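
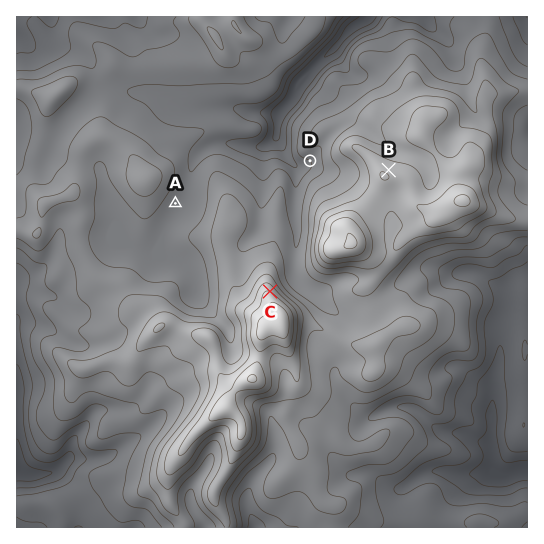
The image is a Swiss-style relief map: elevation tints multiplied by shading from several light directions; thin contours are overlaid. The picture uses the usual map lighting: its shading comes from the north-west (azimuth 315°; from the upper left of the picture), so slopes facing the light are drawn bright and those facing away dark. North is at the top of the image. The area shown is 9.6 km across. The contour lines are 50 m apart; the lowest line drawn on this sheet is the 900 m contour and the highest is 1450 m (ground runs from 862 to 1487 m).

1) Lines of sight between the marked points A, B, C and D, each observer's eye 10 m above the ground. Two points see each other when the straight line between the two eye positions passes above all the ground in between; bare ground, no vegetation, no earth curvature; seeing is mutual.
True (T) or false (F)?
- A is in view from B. F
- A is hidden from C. F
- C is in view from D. T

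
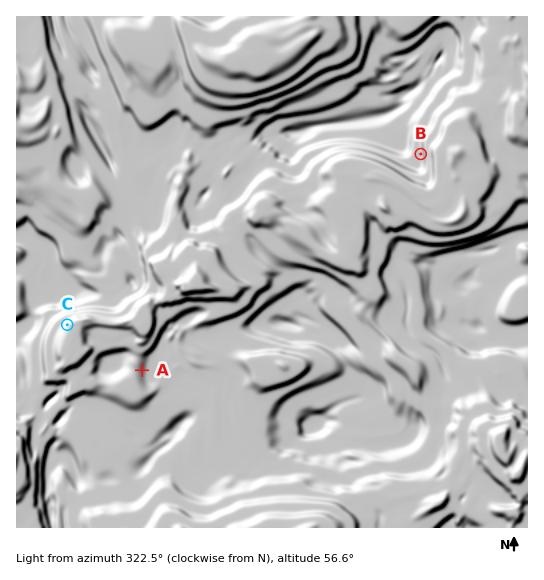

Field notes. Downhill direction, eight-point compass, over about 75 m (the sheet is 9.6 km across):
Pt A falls E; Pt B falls W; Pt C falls NW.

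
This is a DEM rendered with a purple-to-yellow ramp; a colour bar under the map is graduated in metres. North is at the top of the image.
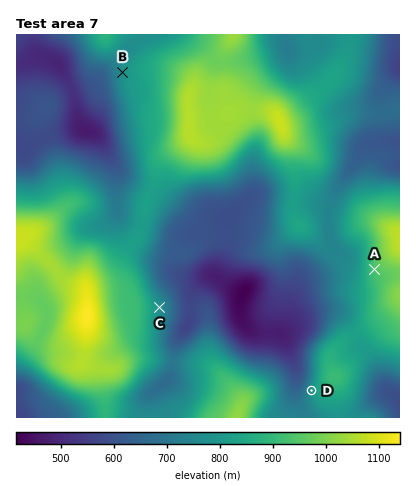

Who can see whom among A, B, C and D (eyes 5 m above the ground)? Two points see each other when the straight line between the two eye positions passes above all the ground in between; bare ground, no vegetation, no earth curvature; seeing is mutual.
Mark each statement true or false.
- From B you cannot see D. true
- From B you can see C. false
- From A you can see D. false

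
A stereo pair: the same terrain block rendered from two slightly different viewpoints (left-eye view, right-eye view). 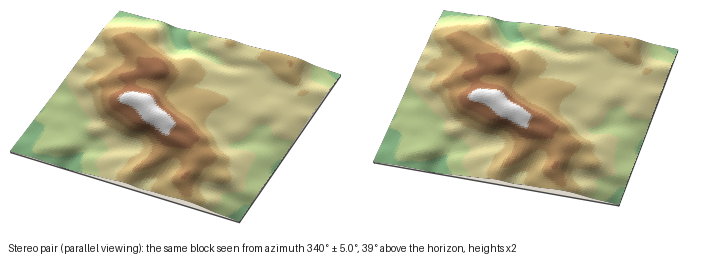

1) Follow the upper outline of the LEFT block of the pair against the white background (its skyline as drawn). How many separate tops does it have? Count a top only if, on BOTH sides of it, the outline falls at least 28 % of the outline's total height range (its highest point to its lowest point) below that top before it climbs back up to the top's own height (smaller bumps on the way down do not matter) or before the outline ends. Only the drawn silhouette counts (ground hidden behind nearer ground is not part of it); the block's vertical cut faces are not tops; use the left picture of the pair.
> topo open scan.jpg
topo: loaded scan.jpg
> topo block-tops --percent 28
1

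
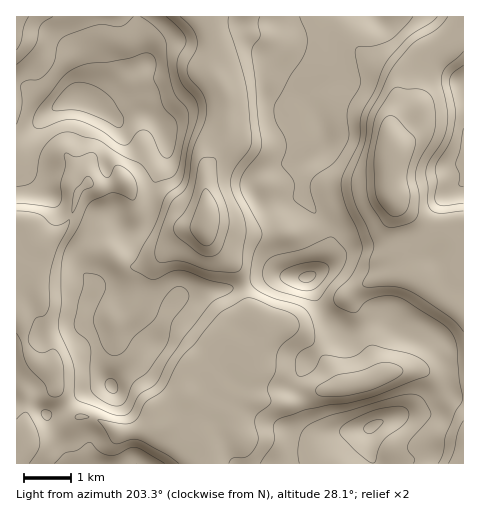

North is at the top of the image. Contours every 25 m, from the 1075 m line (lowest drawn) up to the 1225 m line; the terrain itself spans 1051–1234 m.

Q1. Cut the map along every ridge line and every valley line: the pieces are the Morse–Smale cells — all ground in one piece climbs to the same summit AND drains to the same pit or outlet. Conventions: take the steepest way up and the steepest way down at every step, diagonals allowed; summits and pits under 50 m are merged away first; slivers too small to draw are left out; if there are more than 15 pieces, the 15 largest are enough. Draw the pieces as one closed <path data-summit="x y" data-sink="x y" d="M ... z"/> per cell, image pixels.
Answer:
<path data-summit="73 97" data-sink="206 222" d="M209 16l-71 0 8 45-19 16-11 15-17 14-19-8-9 0-22 14-22 22-11 4 1 326 193-1-1-12-7-16-23-14-9 2 8-11 17-30 14-15 7-12 14-11 16 6 4-2 9-11 1-10-9-14-6-26-7-17-27-26-6-13 2-15-1-44 15-22 7-18 0-30-3-12-12-20 1-22z"/><path data-summit="308 277" data-sink="206 222" d="M333 16l-123 1 0 10 4 21-1 22 14 26 1 36-7 18-15 22 1 44-2 15 6 13 27 26 7 17 6 26 8 10 1 11-4 8-8 8-14-6-11 3-28 35-6 11 14-9 6 0 26 12 56 8 30-14 43-8 27-10 28-2 18 5 8 0-1-11-6-14-4-9-8-7-22-3-16-12-13 1-14 9-12 3-6 0-7-3-13-16-15-35 8-5 10-13 4-16-2-14-24-34-41 6-9-12 1-10 11-10 17-6 25-1 9-5 9-13-1-15-11-22-2-7 7-10 16-9 5-6 0-12-9-29z"/><path data-summit="308 277" data-sink="391 159" d="M461 16l-127 0-3 6 0 13 9 29 0 12-5 6-16 9-7 10 2 7 11 22 1 15-3 7-10 9-8 3-22 0-9 2-11 6-9 10 0 8 9 12 41-6 24 34 2 14-4 16-10 13-8 5 9 23 12 20 11 10 9 1 12-3 14-9 13-1 16 12 22 3 8 7 4 9 6 14 2 11 18-1 0-65-40-29-17-7-6-22 0-13-5-17-1-17-5-12 0-30 3-9 0-19 21-19 3-5 0-27 4-14 7-12 16-11z"/><path data-summit="372 426" data-sink="206 222" d="M419 370l-28 2-27 10-43 8-30 14-56-8-22-11-10-1-15 11-16 25 14 4 16 11 7 16 1 13 162 0-4-18 0-13 3-6 56-24 17-14 1-14-8 0z"/><path data-summit="73 97" data-sink="17 17" d="M137 16l-121 1 1 120 10-3 22-22 22-14 9 0 19 8 17-14 11-15 19-16z"/><path data-summit="463 141" data-sink="391 159" d="M463 16l-19 30-20 16-7 21 0 27-2 5-23 22 0 58 8 12 21 15 11 5 32-3z"/><path data-summit="372 426" data-sink="391 159" d="M463 374l-17 1-3 16-9 8-14 8-49 20-3 6 0 13 5 17 90 1z"/><path data-summit="73 97" data-sink="391 159" d="M395 200l1 21 5 17 0 13 6 22 17 7 39 29 1-84-36 1-28-19z"/><path data-summit="73 97" data-sink="391 159" d="M103 292l-8 2-4 5-6 15-1 11 10 15 7 28 10 18 12-14 18-12 14-16-15-7-22-32z"/>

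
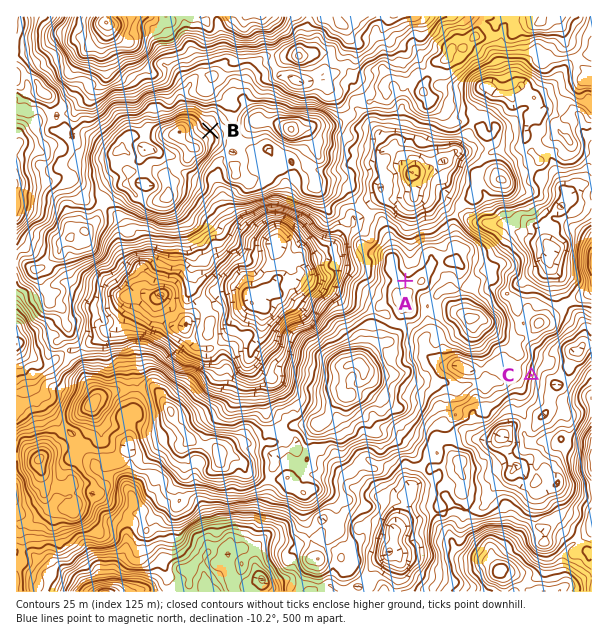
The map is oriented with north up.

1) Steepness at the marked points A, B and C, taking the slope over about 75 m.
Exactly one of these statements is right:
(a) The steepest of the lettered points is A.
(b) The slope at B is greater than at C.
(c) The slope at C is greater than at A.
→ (c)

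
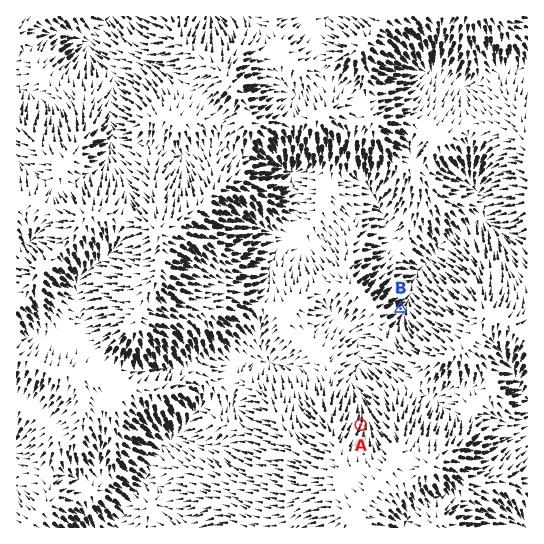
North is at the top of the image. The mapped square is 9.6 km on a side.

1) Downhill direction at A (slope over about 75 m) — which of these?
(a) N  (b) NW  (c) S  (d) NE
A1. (a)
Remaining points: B NE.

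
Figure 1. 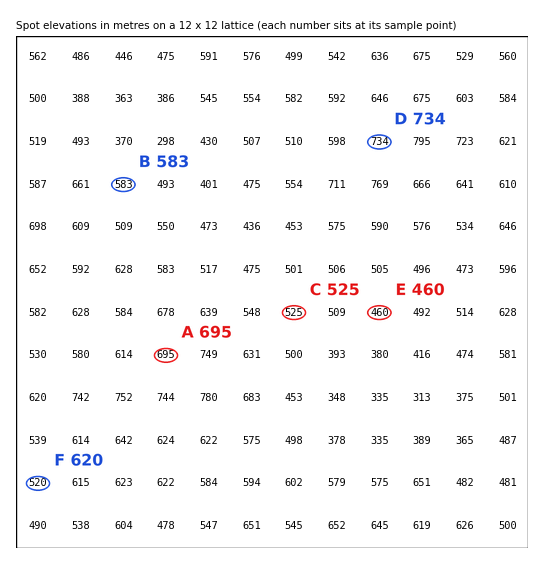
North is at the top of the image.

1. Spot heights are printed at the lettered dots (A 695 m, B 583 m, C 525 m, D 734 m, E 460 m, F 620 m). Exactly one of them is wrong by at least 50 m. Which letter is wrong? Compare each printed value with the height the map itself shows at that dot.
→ F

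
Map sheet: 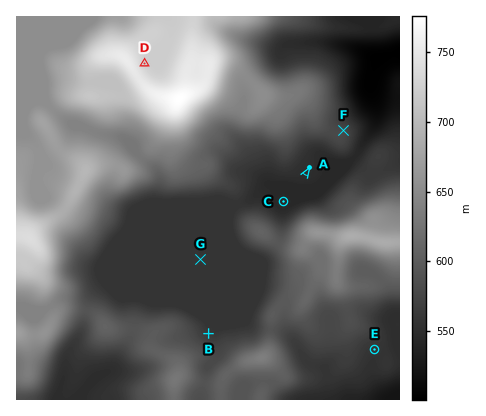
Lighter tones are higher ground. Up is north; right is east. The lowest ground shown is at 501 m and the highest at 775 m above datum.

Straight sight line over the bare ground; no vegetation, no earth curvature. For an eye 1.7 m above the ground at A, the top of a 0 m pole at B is hidden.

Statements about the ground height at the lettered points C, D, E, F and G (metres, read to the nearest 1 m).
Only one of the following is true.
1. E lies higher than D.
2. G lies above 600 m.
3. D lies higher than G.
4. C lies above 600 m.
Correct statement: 3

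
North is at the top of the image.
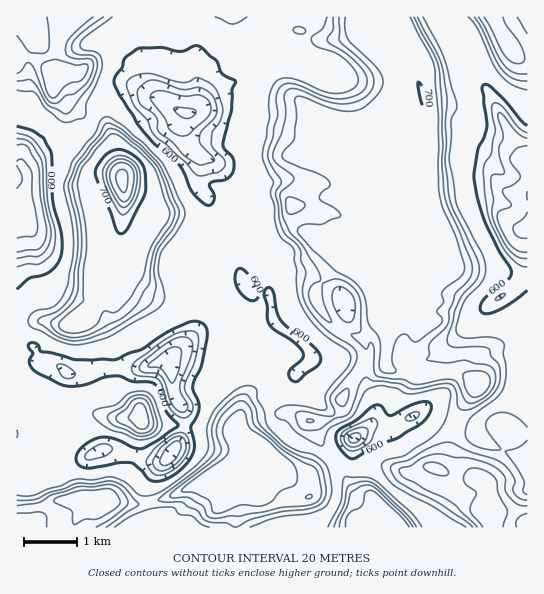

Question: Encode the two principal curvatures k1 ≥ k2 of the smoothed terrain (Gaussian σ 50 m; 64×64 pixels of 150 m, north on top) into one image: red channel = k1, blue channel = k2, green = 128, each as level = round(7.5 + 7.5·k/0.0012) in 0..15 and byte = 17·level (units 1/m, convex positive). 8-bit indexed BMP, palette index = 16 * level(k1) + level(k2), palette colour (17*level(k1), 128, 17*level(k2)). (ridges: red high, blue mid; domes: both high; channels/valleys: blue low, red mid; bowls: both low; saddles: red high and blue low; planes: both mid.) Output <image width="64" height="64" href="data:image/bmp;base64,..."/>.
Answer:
<image width="64" height="64" href="data:image/bmp;base64,Qk02FAAAAAAAADYEAAAoAAAAQAAAAEAAAAABAAgAAAAAAAAQAAATCwAAEwsAAAABAAAAAAAAAIAAABGAAAAigAAAM4AAAESAAABVgAAAZoAAAHeAAACIgAAAmYAAAKqAAAC7gAAAzIAAAN2AAADugAAA/4AAAACAEQARgBEAIoARADOAEQBEgBEAVYARAGaAEQB3gBEAiIARAJmAEQCqgBEAu4ARAMyAEQDdgBEA7oARAP+AEQAAgCIAEYAiACKAIgAzgCIARIAiAFWAIgBmgCIAd4AiAIiAIgCZgCIAqoAiALuAIgDMgCIA3YAiAO6AIgD/gCIAAIAzABGAMwAigDMAM4AzAESAMwBVgDMAZoAzAHeAMwCIgDMAmYAzAKqAMwC7gDMAzIAzAN2AMwDugDMA/4AzAACARAARgEQAIoBEADOARABEgEQAVYBEAGaARAB3gEQAiIBEAJmARACqgEQAu4BEAMyARADdgEQA7oBEAP+ARAAAgFUAEYBVACKAVQAzgFUARIBVAFWAVQBmgFUAd4BVAIiAVQCZgFUAqoBVALuAVQDMgFUA3YBVAO6AVQD/gFUAAIBmABGAZgAigGYAM4BmAESAZgBVgGYAZoBmAHeAZgCIgGYAmYBmAKqAZgC7gGYAzIBmAN2AZgDugGYA/4BmAACAdwARgHcAIoB3ADOAdwBEgHcAVYB3AGaAdwB3gHcAiIB3AJmAdwCqgHcAu4B3AMyAdwDdgHcA7oB3AP+AdwAAgIgAEYCIACKAiAAzgIgARICIAFWAiABmgIgAd4CIAIiAiACZgIgAqoCIALuAiADMgIgA3YCIAO6AiAD/gIgAAICZABGAmQAigJkAM4CZAESAmQBVgJkAZoCZAHeAmQCIgJkAmYCZAKqAmQC7gJkAzICZAN2AmQDugJkA/4CZAACAqgARgKoAIoCqADOAqgBEgKoAVYCqAGaAqgB3gKoAiICqAJmAqgCqgKoAu4CqAMyAqgDdgKoA7oCqAP+AqgAAgLsAEYC7ACKAuwAzgLsARIC7AFWAuwBmgLsAd4C7AIiAuwCZgLsAqoC7ALuAuwDMgLsA3YC7AO6AuwD/gLsAAIDMABGAzAAigMwAM4DMAESAzABVgMwAZoDMAHeAzACIgMwAmYDMAKqAzAC7gMwAzIDMAN2AzADugMwA/4DMAACA3QARgN0AIoDdADOA3QBEgN0AVYDdAGaA3QB3gN0AiIDdAJmA3QCqgN0Au4DdAMyA3QDdgN0A7oDdAP+A3QAAgO4AEYDuACKA7gAzgO4ARIDuAFWA7gBmgO4Ad4DuAIiA7gCZgO4AqoDuALuA7gDMgO4A3YDuAO6A7gD/gO4AAID/ABGA/wAigP8AM4D/AESA/wBVgP8AZoD/AHeA/wCIgP8AmYD/AKqA/wC7gP8AzID/AN2A/wDugP8A/4D/AIaGdoaYmJenlra3l4NxdHZ3d4eXdmWDo5SDhMiWdINyc3SEhIV2c5PI2KiHd3eHuPm1gIR3doRxcsbnuKd2ZXaFhWSEhYWGlpeYyMiodHNzc3R1hqZ1dMf6yJSWppaVhHJxcYCBgnKApfmol4eHyPjXkIKGdXKDpdfouJiomIWG9/j215aFhpeYmJi42cfV1raEcmGEloWUyerIlpfH2OjXxse3pqOgkHD2ppaXyPfGgICEc3KFx9a3upiYmKjF5qSUtPb4+PjYuLioqcrp5dT29vb3k3OHpqWouKeXl5iot8fX9/r8xYBg1reHyPjFcHCBgoS2x7eGhZeYmKenlZRhYWCAtMXm+fn3+PrquIRTY3PD9/j3t7iWhoeXmJiHh4Z1dZWo6siRgOfI2frWgIBxlbfYx5eHdnWElaa2dGJhdXZ1gpBggLWlc6XYx6OCdZalk4HF+Pi4mIeHh4eHiJiomKeWhtengZDltujmkICUqMe3l4aGhpaYqKi4qJanlYV2h6iHdYKRgmJxoZCChqjFssS1goP3+MiYh4eHiIiIiJiYlpfZloKUtYKQkICUudq3loaXt7alqLm5uam4l4SGh5eXdneHpaWnl5eWl5i3pWFQhMaTcbb316eHh4iIiIioqLbI26SDloZ1hYWl1vn51dfp2ciWlai4qJiYl4SEd4eHh3eHl6VhY3WGl5aWtKJhUFBz5oNxlMXGl4eHiIi46OfWp6SRdaemtqeXpbWlhZW4yaiXhpa3qJiXlZSEdoeHh4d3h5e2c2Fyc4OElLXGlWBwULTGY3OCpKaHiIi499aDcICQlKfm0uP3uJeFdGN0hpenl5enlnVzgoOEhoeHh4eIh3eHp8eWY2JzhZOhs8WDUCCS1mR0lranh5jI+MZgcHCDlre240Awk8Wml4d2hISGlpeXhXR0dIWGh4eHh4eHh4eHh4eXt7aWhWOi1sW116Nw0reClrq5mKfX+LWAcIKDlaWlpMAgIGCltoaGh4d1dYWWppV1dYaGl5eXl4eHh3eHmIeHh4WUpbWV1/3+9sP29OWXkqa6uajGxJNwcHSUyLm3pnSzpYGQkbaolqW2t4eHl5aWdnWGl6m4p5eHh4eHmJiHh4aVtub4+eja+rai1uTDtoSUubnJ2JVicpaGpen7+ff11rjGtIGEtqRxUYSnh4empoV0lae5qZeGh4eHmIeHh4eWt8fVxubX6vmDpaVQYMWWkae4yeq5kpSnx+bnt4WAsPfbpaaDhai3lWJglIeGtsW0gYCElYWFhoiHh4d3d3eHh4aFc1J02v7qk7ZhUFHEpoOCl8nppoN1hpaVg4JxcLb62YaEppWXl6enhZOGdZbG5saAgIR2h4eHd3eHh4eHh4eHd3Z0kdTn47SmcJC315eGgoK21rRkdnaGhXV2daLZ++iXdHV2dXSUk4OCc1Nkpdj62aKRhYeIh4eHiKe3t7enl4eHh5SSkqTZppCzy7mIh3aDk6XHpYZ3h4eHh4eDlMf3toODYXFihce2hHJQUabZyvrYooN2h4eHl6inhWSEhpeYiIintcbZ67SAlLnImId3d4WFhYaHh4d2hpiHhYKG9/eT1LWmtsXp+fj35dPUyKnK6qWCdneHh5aFhXNig4SEhYaWpZKAYcOiYHOXx6eHd3eHh4eHh4eHdnWHl4d1cpb3pLP6+ffWtqi4x9fm17e5udmmg4aHh4aFdHNyhZeGhYWGlqWkgFCAc2SEdbe3h4d3h4eHh4d3h4eHhXaXh3RixcaB2diFhYR0dYZ2doaVhJW2toN2h4eHlpaWp6eYl5iXh4iXtseVgXN0hXOnx4eHh4iIh4eHh4eImIZll4dlQ5TGgcfnc5W4hoWXp6eXqJeFlZV0dneHdnWXloSBkYKDhYaHh6fI6JZycXNShceYiIeIiIeHiIeIiIeEh4aDc3Slx3K293R0t6aEhYV1hpiouLiohoaHh4Z2dICRpbaUgoKDhIaHiMj3t3NiYpO2p4iHh4eHh4iHh4aFh4aDhKfH16dipteFZKe3hXODlIV2h5eXp5WGh4aUhIO1+vr56cimloNydHaHp+fnpZSDlaeHh4eHd4eXh4WFh4aChcj357ajlraopoWXqLenpZJjZHSFhYWGh4eWtej29vrZuLjZx7anhXJzhYeXt8e2laaXh4eHh4eHh3SGmIaChNj31oOSprmoiJeXl5i42dulcXaHh4eHd3eHhqXHx7W26MioqJalycimhISEhoeXp6eXh4eHh4eHl4aFmIeDg7j4x3RhdKe4mIeIiIeHhpfYpnKFhpanp4eHh4aGlXRTZKbXl6amlriYp7enloWGh4eHh4eHh4eHh5iGhoiGgaf414ZjYmSnx4eHiIiIl4aWtqZzc5aDhKe3l4eHh4Z2ZGNkxbV1l4aouIeXmKeWhoeHh5iZh4eXp5WXhoaHhJPZ+Kd1Y2NUtseIh4eIh5eYmKnIlWKFlXBghaenl4iHd3Z0ZIXnp4eHh7iodoamlYWHd4eHl4eHp3VzpnWHh4Ol2dimdFJTdda3h4eIh4eHl5aFlbZ1g5ancnCEl4eYmIeHdWOF17iHh4eXt5e3toOFd4eHh4eHl5ZihqeGh4eDlre3tZRidcbXl4eHh4d3h5inl5eoqJaTp7iVg4WGmJiXl4WClti4h4eIh5i414NydoeHh4eHh5eFhKeYh4d3hIaVlaW0pdfXl4eHh4iHh4eIiJeoqamopIWYqaaVpqiWlpeWgaboqIeHiIeHuOdicneHh3d3h4iHhpaXiId3dnSFloaGl8i4mIiIh4eHh4eHh4iImKmpqJWEl7i2taeplaaWlnKE57eHh4iIh6f3c3F3d3d3h4eHh4eHh4iHh4aDp6eGl6eYiIiIiIeHh4d3d4eHiJi4qJeUhcfXpKV1lnSEpaZ0c9e3h4eHh4eX94RgdYd3d4eHh4eHh4eIh4d1U3O1t6eXiIiIh4d3d4eIh4eHh4i4t5eGhJf3pWNkdIRTY6W3hHPXx4eHh4eHl+fGcnGGd4eHiIeHh4eHh4eFglKV17inl4eIh4eHd3eIiIeHh4iIyLeGdIXY12JiZIZ2ZGKVx4Rz18eHh4eHh4e3+KaCgoaHh4iHh4eHh4eGgqTH+Niol4eHh4eHh4eHiIeHh4eImNiohXOX+JVwdHaHd3RhlddzdNfHh4eWpoaHh9fYpoGFh4eIiIeHh4iHhYK358iomJaXh4eHiIiHh4iIh4eIiLjYl4KF1+dxcnZ3h3dzgcfHcnXnt4d2lcWEdoeY2cmjk4aHh4d3d4eHd4SS58SThHV2h4aFl4iHh4eHh4eHh5jYx4OCl/eUYGSFhod3cYL4p3GG56eHdKP1knR3mMnaxJOGh4eHh4eHd3dzgfnZloVldXR1lpeHh4eHh3Z2dpe315ZxdafXgnKGp5aGdoCU+JWBt9iXhoG0+LSAhqfnp5KEl4aGh4eIh4d3cmH42rimloeHl5iIh3eHh4eHh4eXx8Zzc4e3t5S1x6iWd4aApviEg8jIh3OA2PvZkIS313VyhoZ0hZeIiIeHhpLV+qiGhpeop5iIh3d3h4iHh4eImNemc3SHt5eGhXWFdnaFgKbok7XZyIeAk/n56ZGD19iCc5eElaioh4eHh4aDpMalloeGhoWGh4eHh4eHh4eHh5fXlnOEh7eXdXOEhXWVhXCm55Oj6diGkMj62PmSg/i2gIaXpMbJt6aXh4d2Y3KilIWWdHSGl4eIh4eHh4eHh4en55eDdJenl3KFqLimhXRgpueFcLf5lrHp/Ov8sbX5koGot4R1hnWlp4d3hISnlYWFhYanp5eIiIiIh4d3d3eHqPiWgoWXp4WEt8iolnVzYqXnh4Gz6ceSxOz96LL4x5Cm2LaThXRihKeHhoOVuKioqKinl4eIiIiHh4d2hnZ2h6f3hHF2mLeFlraGdHRkc4Wl1oeEgITnpqHCwqLXxoCUx5VhUHCBhLanh4aSt8vKuKiYiIiIiIiHh4eHh4iIh4en95RwdoinhreFdIVlU0KW17eHdnOAt/imk8T3x4CEqJaCkpOWt8m4l4eGg5a5qJeYh4eIh4eHd4eIiIiIiIeHqPimgHaHl5endIaVhXSD1seIh4eGgXG2+er4lICUpoeElKW2qJeYqIiHh3R0pqeWhoaHh4eHh4eHiIiIiIeHiKj4loF1h5eol5aUk6TI1teGd4aGhnRgcvj6pHCEpmNjdXaFpri4l6eHd3d0hZeXp5eHh4eIiIeHiIiIiIeHh4eo94WChXeIuKilgJG4yKeYhnWUlYaGgrL2opCFl6aWlYZ2dISGp6a3mId3dYSYl5eYiIiIiIeHh4iIiIeHd3eHp/eEcnaHiLi4gIC42YiIh4Rzp7iVp5STs4KGuKeoqJV1dXVzY3SVx5eHh3Z1dZaXl5iYqKe3p6eXl4iHiIeHh6f4lHKGhofIlWCE6KiHd3SgxMS4loV1hYWGt7Z1hZRzdHV1ZVRUlbanh4eFhYeHl6i4yNfHtrampqeYh4eHh4e42JSUloaHx4Fwx8eHhnVgs/q1haZ0dHaHl7eWVHSDc3SEhWVUZLe3l3d3hYSYmLnp+NemhYWGlqa3p5eHh3eXuMiFlYWGl6aRtceHhoZ1cNj7t3W3lYOEh6enhHRldYSFl5d1dZW2p4iHh4aEp8n56adzYWFiY2R0laaXh4d3qLjHhoR0h5eFlZeGhIWWhZHn2MeWuMmkgYaWhHSGdWN0lri5pZWmppaHh4iHhKXHx5SBcXR1dWVkZISllpeHh6e3x4VydYeHhYaFk5WWp4KT6Keot7jqqIGFloaFhYSl2OjIuKWnp5iIh4eHh4aUk4KChIZ3d3d1ZGSFpqeHh5eXt9iEgnaHh4aEgqaoqKiStNmoqMjG+uqihJeXtsfH59inl4aGl4eIiIiHd4eHhoaGhoeHd3d2c3OFprenh4eYh8jpkoN3h4eFgZXJubmXpMWnp7a1ten6w4SHd4aXl5Z1dJV1doeHh4iId4eHh4eHd4eHhnZ0cnOGp8enh4eHh5f4yICFd4eHg4G42bmpl5WGZKXVkWBwsbKFh5eHdoV1doeYh3WHiIeHiIeHd4eHh3eGhoWEc3SXt8e4iIiHh4fI+JOBhneIhnCU6Mi4mId2dmSX9qRhUXJ1d4eHh5eYl5eXmJiWl4iHh4eHd3d3h4eGh5e2xtfHuMiniIiIiIiX97aAhIeHiIRwt+i4qIeFd3aFh9fWhWNzdXeHh4eHh4iIh4iHh4eHh4aGh4eHh4eHmJiWlaa2tbm4h4eIiIiI1+dxgoaHiIdwgvfYuJiGh3d2hnen2NendXNzdneHh4eHiIeHh4d3doWVlIV2h3eHl6iol4VkdIbYmIeHiIeHqPelcIWHh4d0cLb3x5d2hYiHhoaHl6i3x6eGgnJ1d4d3h4eHd4eGhHN1l7eEdIV2h4aGhoZ2hKWYyJh3d4eHiNj4gYJ2d4eFcHL317Z2doY="/>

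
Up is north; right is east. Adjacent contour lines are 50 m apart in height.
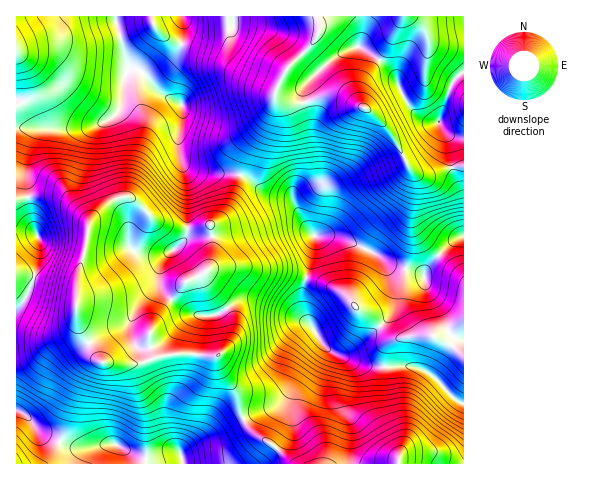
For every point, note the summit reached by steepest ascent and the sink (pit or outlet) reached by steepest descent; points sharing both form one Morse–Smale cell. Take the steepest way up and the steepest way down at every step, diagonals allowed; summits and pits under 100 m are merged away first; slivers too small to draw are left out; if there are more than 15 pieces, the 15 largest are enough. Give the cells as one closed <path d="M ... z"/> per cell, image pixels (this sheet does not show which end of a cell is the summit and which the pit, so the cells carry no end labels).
<path d="M402 16l-174 0-1 8 4 19 7 9 14 8 32 13-8 16-7 28-20 30-9 27 10 5 15 13 26 6 14 27 9 10 16 0 14 4 32 15 16 12 26 6 6 3 6-11 23-23 11-5 0-70-19 3-14 6-15-1-8-8-19-35-18-19-9-6 0-23 24-33z"/><path d="M241 175l-11 33-8 10-15 8-27 2-18-4-9-5-23-22-10 0-10 5-19 18-14 60 0 39 8 18 16 24 38 3 18-7 23-4 30 4 8-1 15-19 1-15-8-16-14-15-8-13 0-5 7-5 34-1 18 3 15 0 28 8 8-26 1-16-10-11-13-25-7-4-20-4-15-13z"/><path d="M21 274l-5 0 0 136 11 6 13 16 35 16 41-4 23 13 20 2 17-5 4 1 16-12 22-9 26-15-7-26-14-21-6-16-7 1-30-4-23 4-18 7-36-2-9-8-15-28-2-7-1-29z"/><path d="M133 68l-6 3-3 6-3 31-12 12-24 8-69 1 1 70 17-3 28 1 20 16 7 11 16-19 15-8 10 0 6 3 21 21 23 7 27-2 17-10 9-16 7-25-31-1-16-4-8-4-4-7-3-11 5-42-23-13-20-22z"/><path d="M227 16l-111 0-1 2 13 51 12 2 20 22 23 13 0 13-5 19 1 17 4 9 10 6 16 4 30 1 10-28 20-30 7-28 8-16-32-13-14-8-8-12z"/><path d="M330 235l-15 1-1 16-8 26 26 9 12 7 13 15 18 10 15 17 9 3-8 3-5 6-1 19 26-1 12 4 8 4 23 25 9 4 1-166-3-1-8 5-23 23-6 11-6-3-26-6-16-12-19-9z"/><path d="M463 16l-60 0-17 34-24 33 0 23 9 6 14 13 13 19 12 25 9 6 12 0 14-6 19-4z"/><path d="M321 342l-2 5-22 28-11 23-9 8-26 9-7 5 12 15 16 9 22 20 104 0 3-20-14-37-2-39-30-6-23-10z"/><path d="M115 16l-99 1 1 111 68 0 24-8 11-10 8-47z"/><path d="M245 267l-34 1-7 5 2 10 20 23 8 16-1 15-5 9-10 10 0 6 19 31 6 25 37-15 8-8 16-31 16-20-2-8-10-15-5-12-1-15 3-16-27-8-15 0z"/><path d="M411 366l-26 2 2 39 14 37-2 19 64 1 1-60-10-5-23-25z"/><path d="M59 196l-25 0-18 4 0 73 51 13 7 2 2 3 2-18 9-34 1-17-19-20z"/><path d="M308 278l-3 1-2 8 0 22 5 12 14 22 10 9 23 10 29 5 3-21 12-7-9-3-15-17-18-10-13-15z"/><path d="M18 410l-2 1 1 53 113-1 0-4-4-8-10-7-25 4-16 0-8-3-27-13-12-15z"/><path d="M243 420l-58 30-4 4 2 9 111 0-22-19-16-9z"/>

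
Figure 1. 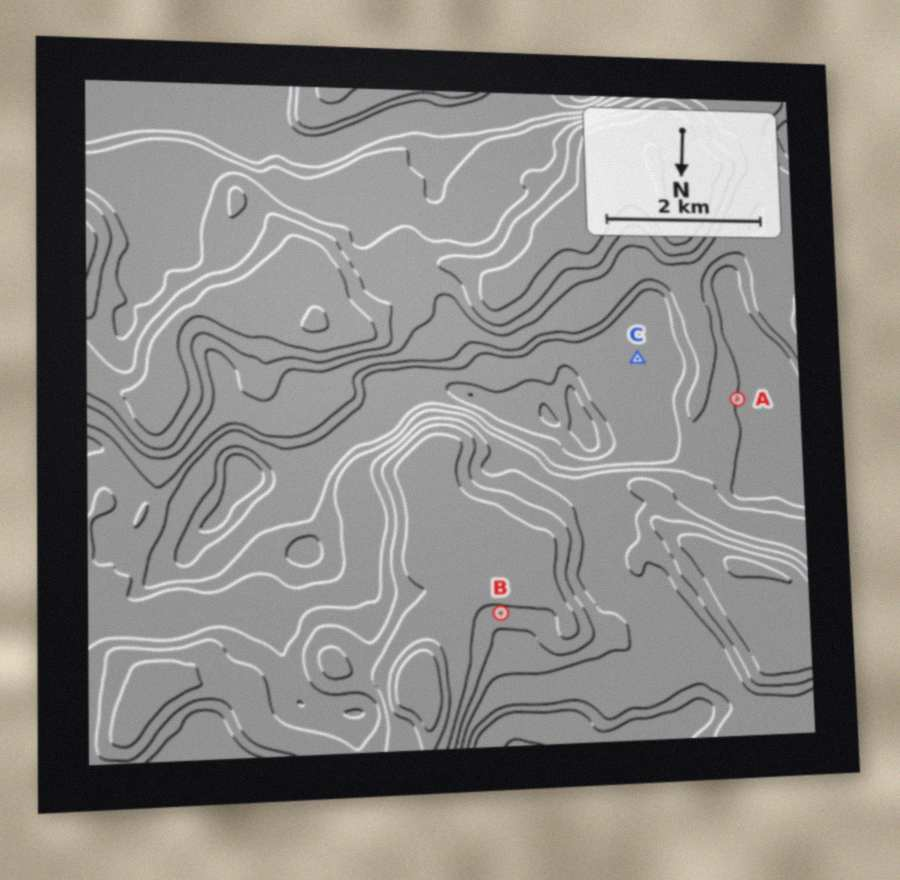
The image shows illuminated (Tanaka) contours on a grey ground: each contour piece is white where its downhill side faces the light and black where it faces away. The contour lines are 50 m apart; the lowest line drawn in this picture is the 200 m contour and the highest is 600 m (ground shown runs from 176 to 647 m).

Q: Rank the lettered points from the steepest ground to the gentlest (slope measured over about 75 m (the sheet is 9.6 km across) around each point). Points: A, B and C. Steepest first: B A C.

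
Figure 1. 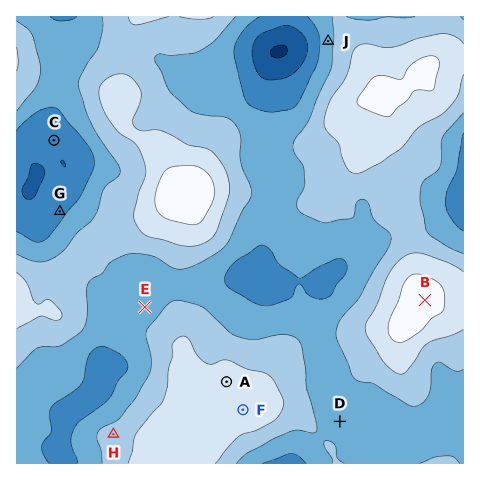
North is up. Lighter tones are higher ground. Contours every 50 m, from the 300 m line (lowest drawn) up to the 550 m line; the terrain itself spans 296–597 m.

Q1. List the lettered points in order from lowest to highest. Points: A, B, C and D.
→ C D A B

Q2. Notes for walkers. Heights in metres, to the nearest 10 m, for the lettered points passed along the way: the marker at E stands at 420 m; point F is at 530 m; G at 390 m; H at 470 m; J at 430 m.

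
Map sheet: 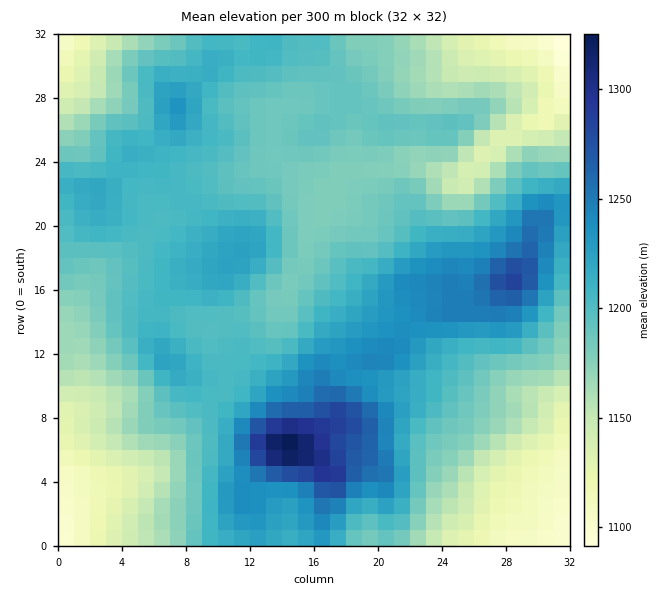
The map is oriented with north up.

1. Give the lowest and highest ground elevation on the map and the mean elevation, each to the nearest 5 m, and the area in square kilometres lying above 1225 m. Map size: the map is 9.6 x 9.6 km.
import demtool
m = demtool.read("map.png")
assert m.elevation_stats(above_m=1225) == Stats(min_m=1090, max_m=1330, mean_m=1195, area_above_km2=16.9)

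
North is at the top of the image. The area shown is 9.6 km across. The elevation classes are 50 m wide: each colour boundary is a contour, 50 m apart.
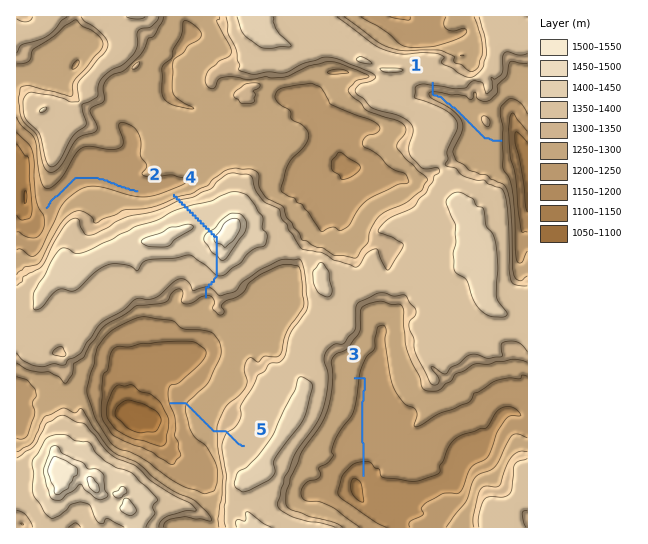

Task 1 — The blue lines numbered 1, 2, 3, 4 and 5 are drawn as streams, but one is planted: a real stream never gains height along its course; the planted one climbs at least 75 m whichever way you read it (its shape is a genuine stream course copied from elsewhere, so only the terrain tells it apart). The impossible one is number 4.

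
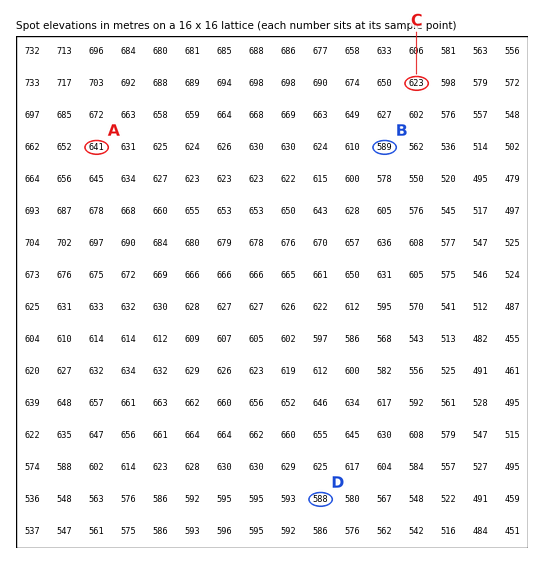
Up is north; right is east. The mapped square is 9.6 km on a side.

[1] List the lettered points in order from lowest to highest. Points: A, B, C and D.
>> D B C A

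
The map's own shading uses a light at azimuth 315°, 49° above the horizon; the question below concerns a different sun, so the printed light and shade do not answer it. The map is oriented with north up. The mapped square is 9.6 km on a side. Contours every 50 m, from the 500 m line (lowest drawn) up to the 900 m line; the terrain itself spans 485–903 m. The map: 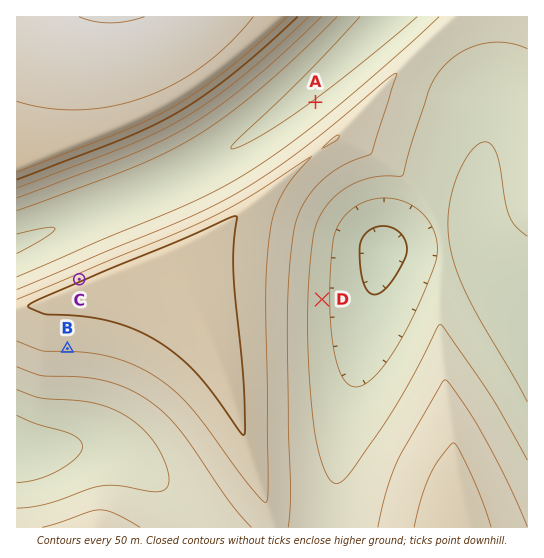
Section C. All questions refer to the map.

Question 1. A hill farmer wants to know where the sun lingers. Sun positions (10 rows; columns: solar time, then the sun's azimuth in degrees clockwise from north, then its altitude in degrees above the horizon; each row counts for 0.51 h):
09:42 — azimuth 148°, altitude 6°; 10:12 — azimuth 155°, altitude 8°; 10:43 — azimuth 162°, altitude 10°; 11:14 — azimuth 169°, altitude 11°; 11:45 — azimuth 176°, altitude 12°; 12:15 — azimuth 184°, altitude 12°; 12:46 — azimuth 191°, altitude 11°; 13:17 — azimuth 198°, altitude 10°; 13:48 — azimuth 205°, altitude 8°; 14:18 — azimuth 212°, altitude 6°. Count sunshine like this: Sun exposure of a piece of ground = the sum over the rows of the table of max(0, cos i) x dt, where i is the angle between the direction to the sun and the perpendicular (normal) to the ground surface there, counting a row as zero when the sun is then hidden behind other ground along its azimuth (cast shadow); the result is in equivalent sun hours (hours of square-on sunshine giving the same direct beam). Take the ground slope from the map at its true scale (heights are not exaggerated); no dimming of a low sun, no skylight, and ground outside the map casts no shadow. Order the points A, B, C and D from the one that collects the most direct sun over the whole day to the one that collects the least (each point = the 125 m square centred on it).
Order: B > D > A > C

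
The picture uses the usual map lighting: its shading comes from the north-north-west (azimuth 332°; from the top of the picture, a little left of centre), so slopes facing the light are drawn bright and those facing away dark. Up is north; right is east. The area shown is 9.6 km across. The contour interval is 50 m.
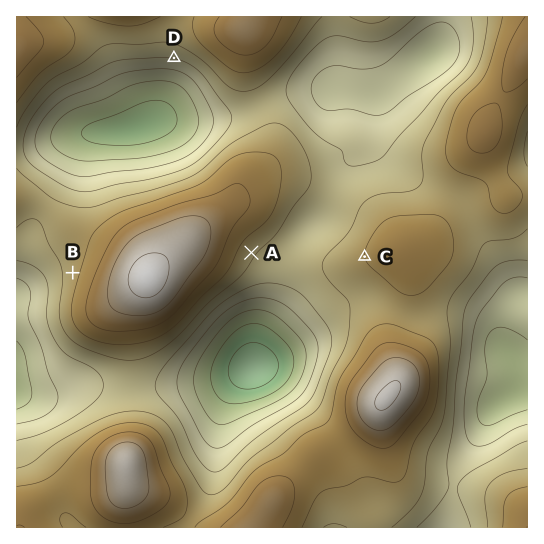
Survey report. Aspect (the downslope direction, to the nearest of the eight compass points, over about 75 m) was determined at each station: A SE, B W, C W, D S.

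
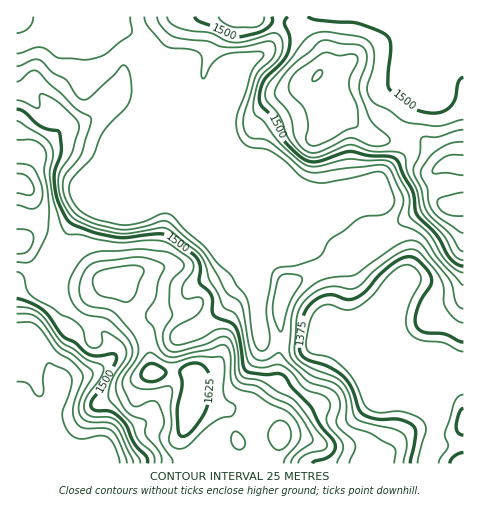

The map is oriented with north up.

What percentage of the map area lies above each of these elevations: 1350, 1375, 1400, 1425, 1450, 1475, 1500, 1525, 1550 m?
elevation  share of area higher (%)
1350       93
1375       90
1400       83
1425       58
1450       49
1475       44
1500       35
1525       28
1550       20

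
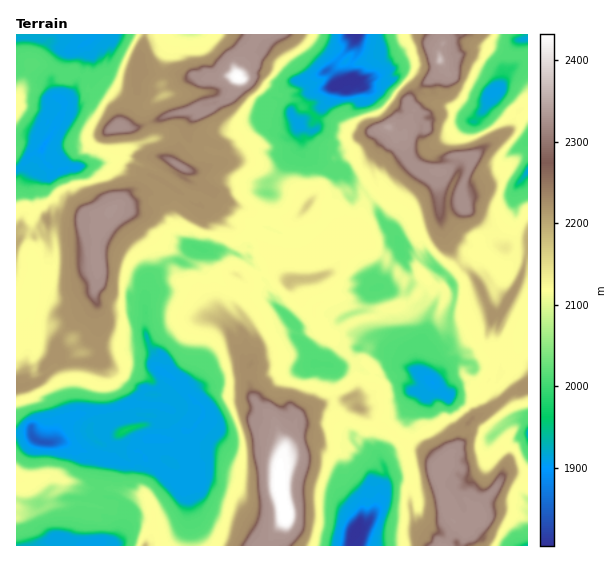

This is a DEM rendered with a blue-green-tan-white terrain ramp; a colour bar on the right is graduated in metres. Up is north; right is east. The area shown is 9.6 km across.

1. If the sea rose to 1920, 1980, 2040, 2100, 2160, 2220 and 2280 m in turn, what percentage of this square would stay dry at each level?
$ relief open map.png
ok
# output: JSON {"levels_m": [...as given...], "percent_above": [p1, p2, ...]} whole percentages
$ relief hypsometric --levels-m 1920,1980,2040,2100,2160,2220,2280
{"levels_m": [1920, 1980, 2040, 2100, 2160, 2220, 2280], "percent_above": [88, 85, 68, 60, 32, 24, 11]}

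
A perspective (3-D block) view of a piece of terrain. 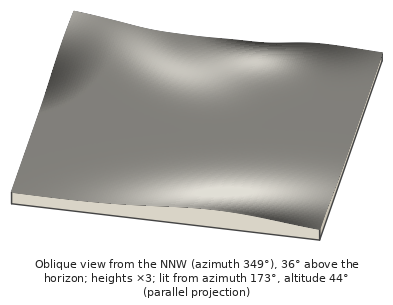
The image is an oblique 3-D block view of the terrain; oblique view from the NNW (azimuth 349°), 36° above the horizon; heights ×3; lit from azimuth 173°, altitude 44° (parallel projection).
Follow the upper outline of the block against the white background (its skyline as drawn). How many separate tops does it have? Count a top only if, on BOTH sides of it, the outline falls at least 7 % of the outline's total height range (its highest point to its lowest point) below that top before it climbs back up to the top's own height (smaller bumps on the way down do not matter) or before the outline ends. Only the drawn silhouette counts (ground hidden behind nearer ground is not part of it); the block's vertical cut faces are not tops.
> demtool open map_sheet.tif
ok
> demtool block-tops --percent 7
1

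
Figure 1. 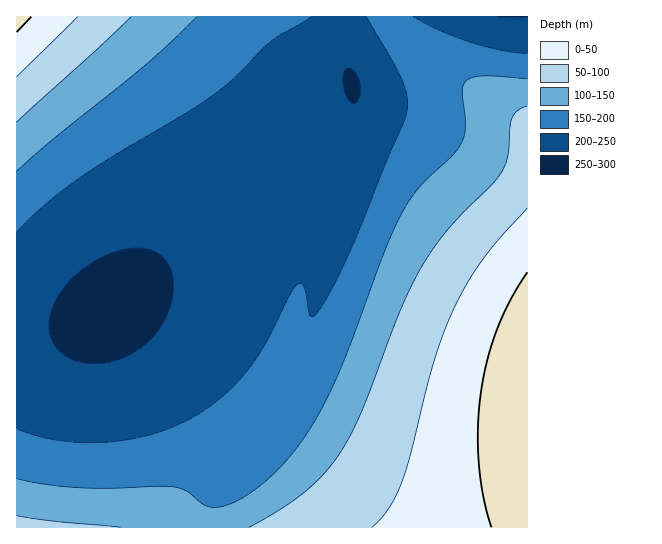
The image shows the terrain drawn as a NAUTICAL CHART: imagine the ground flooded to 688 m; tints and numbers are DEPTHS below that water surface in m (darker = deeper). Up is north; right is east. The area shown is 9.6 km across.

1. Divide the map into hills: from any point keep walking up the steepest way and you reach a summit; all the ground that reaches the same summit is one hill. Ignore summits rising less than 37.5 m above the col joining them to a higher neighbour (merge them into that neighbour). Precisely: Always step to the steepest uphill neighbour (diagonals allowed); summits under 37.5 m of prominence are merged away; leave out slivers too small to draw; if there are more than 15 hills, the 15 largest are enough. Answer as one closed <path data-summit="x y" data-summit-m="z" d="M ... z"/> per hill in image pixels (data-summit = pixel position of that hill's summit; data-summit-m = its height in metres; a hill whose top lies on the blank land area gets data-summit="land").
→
<path data-summit="land" d="M527 16l-187 1 1 32 12 41 0 47-8 58-10 48-20 66-26 64-30 57-50 67-8 17 0 14 327-1z"/><path data-summit="17 527" data-summit-m="606" d="M353 99l-6 8-8 4-41 12-28 17-33 33-85 96-46 43-17 9-26 8-47 5 1 194 183-1 1-13 8-17 44-59 18-28 18-37 26-64 20-66 10-48 8-58z"/><path data-summit="land" d="M339 16l-322 0-1 317 21 0 26-4 26-8 17-9 46-43 85-96 33-33 28-17 49-16 5-5 1-12-12-41z"/>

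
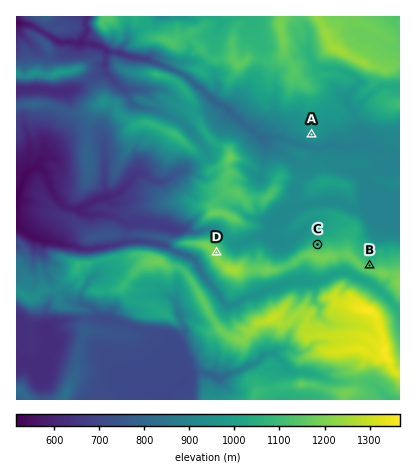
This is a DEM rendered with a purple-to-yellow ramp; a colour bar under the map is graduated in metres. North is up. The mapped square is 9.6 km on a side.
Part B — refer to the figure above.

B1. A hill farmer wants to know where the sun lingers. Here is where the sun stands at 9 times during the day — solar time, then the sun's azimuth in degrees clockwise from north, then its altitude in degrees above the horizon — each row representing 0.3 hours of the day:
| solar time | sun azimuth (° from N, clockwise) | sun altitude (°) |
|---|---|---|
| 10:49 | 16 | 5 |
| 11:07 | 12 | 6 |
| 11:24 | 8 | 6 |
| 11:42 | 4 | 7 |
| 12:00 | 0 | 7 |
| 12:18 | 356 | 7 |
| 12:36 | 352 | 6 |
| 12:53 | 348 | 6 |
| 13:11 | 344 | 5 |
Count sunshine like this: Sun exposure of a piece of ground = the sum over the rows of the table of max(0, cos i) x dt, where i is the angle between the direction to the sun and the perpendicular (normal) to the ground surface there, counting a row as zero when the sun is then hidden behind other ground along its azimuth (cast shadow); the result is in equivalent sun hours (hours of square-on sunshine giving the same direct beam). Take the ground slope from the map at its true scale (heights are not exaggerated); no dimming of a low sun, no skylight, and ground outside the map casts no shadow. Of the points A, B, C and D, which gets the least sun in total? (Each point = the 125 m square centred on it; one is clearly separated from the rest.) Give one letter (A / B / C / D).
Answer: A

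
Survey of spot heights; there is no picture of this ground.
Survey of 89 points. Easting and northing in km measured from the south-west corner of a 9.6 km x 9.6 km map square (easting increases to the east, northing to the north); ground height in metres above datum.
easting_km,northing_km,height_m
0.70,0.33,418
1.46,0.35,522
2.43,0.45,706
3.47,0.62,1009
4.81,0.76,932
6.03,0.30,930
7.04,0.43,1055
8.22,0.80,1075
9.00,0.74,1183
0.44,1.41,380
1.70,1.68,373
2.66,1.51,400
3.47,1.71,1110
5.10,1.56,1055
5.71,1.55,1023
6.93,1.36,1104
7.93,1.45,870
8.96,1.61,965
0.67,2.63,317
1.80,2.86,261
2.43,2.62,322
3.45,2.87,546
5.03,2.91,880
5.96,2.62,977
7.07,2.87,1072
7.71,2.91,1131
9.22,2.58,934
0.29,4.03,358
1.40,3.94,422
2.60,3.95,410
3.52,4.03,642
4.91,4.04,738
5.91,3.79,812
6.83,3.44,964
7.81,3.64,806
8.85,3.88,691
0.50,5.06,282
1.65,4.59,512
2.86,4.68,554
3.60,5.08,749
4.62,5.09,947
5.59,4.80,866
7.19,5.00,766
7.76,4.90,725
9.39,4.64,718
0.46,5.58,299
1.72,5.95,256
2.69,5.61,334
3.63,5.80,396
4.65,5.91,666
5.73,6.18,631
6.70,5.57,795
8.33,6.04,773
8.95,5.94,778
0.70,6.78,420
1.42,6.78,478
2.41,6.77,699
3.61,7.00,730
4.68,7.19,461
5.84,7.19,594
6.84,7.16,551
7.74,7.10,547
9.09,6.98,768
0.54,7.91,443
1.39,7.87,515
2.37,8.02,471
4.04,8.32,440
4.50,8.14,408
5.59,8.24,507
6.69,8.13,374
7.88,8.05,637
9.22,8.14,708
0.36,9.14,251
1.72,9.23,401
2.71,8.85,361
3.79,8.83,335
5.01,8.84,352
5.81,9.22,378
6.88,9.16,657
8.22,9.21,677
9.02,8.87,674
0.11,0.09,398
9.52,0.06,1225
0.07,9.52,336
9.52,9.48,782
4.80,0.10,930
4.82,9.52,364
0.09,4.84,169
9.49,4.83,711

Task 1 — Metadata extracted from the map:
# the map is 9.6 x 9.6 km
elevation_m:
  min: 150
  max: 1240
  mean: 640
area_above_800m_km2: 26.3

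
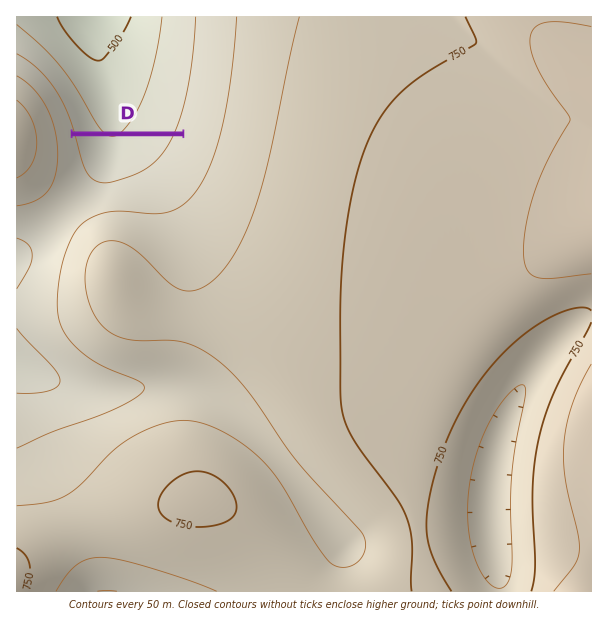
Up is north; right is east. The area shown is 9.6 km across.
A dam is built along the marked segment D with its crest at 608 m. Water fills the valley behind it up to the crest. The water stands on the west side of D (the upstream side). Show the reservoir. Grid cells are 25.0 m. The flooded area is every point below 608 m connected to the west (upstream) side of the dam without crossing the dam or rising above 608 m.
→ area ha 116.4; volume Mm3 25.54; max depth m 58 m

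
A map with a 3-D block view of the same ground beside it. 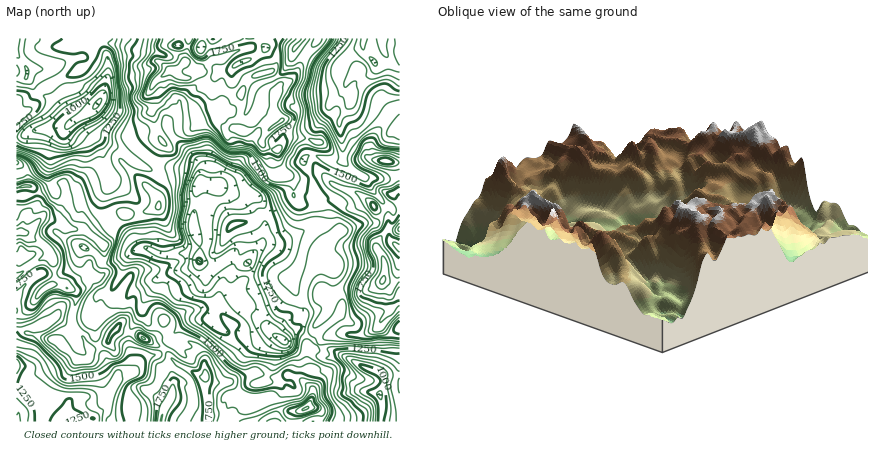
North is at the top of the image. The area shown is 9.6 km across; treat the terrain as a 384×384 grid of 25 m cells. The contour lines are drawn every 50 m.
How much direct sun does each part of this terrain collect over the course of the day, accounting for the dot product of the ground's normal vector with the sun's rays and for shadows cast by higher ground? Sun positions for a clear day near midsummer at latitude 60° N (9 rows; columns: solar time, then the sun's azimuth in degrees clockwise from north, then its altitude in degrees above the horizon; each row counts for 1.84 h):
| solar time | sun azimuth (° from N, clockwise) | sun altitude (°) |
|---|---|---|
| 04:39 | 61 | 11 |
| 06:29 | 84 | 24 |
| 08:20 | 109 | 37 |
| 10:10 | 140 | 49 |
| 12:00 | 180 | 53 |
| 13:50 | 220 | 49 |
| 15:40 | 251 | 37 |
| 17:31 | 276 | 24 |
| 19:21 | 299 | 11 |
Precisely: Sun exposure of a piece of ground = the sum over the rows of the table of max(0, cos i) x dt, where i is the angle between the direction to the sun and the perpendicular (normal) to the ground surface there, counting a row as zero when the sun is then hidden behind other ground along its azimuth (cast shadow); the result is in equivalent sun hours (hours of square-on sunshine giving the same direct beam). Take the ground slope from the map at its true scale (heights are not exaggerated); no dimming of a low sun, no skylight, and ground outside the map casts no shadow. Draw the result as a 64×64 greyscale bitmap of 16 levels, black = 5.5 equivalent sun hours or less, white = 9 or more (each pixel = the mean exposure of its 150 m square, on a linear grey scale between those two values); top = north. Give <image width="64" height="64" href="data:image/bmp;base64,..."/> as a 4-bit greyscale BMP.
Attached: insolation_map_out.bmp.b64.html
<image width="64" height="64" href="data:image/bmp;base64,Qk12CAAAAAAAAHYAAAAoAAAAQAAAAEAAAAABAAQAAAAAAAAIAAATCwAAEwsAABAAAAAAAAAAAAAAABEREQAiIiIAMzMzAERERABVVVUAZmZmAHd3dwCIiIgAmZmZAKqqqgC7u7sAzMzMAN3d3QDu7u4A////ANzN7t7bmqu73dqrqd3dqr3Nu7qL3t3u7d3d27zMy4WM3d3u7e7u7srNy6upze7IvLvKy5eL7t7cu927mZmrhI3u7e7u3u7u27zMvMq+7sqtyrub3bh5YzGqhnd3ZWhmne7t3u3d3M3LrN3t2n3dyr27rcze7clzABhEVDNUJEit7szMze7czOqa3e7Zesuqzb3c3Jib3KpURqmJdTREaM3tzM3u3d7d3GSty7qYu6vd3u7ZQRJIzKy6q83Lzd263c3d7u3d7u7utAIUvLi8m97dzdvNzLzd3YNazKze7ry9rN3u7e7u7u7KkyWs2Yed3bqHid7uzN7JZ3rMzcpzer6Kve7d7t3e7tzMiKzcvel6moUknMuFepnN3MvJMBnMzs3u3d7u3d7uzdy4ms3qRJqXUiREVpc2mrlkViAJ3d3M3u7u7u3L3b3LzduFnXWriXU1eYU0VSFZp1dxB83d3d3e3e3e7Kzs3uis3dymfdyVElirpkMwADrdyonN3d7e7u3N3e7L3brux73bzand3bQkaJu5mGIBatvM3d3MzN3d7d3d673sd63dvLu5vc3JQTR6zMunQ2qpiu7u3MzM3Mzu7FJ73tqqm+7agCrMynMSN73d22SM3ci+y93czdy92+25QEnOl5p3zcchfO7YMRN73u3Yat7u2q3amqiJrO3a7u7IE6ybvIVbyDjN7shmebzu3Ket7u7tmtynity73t3u3d2lbczMuENoe7y5ec3e3duqq83u7c3JvMmd7t2+7c7tzNlL3MvLdWmsqoM5zd3dy7zcze7u7e3Mupzu7u7u3O27zYncy7u8vMuXQUVWm83czdy93u7t7u3IrN7u7u7arbu9zO3Kq73MynM2mZd5zczdyr3e7uzd3bi7zu7u7euZ27zO3dzLq9u6h5vNupiczd26ze7t28zLmbqs7u7s6nZr3smb3u263amavMy7u5vN3bvd7u3Lyrp4mXi97t3dhVSqmbze7brNy7upmqq9us3dzN3e7tvKl1Z3Y1m9vN25esl4rOzNybze7sqYiJ3JvcqbzM3d7LuGRohkNHupnN3d7cmKt2eHNZu73ty5eMubyVeaq83ezKqZqpiIrKjIru7cqZm5ymYgE0V6zdlnzanNqImavN3cvIrMy8vLmsuq3bqphUjsuXMlZ3d5y8rO667rmqqrzd3MrN3czdmIve7umKmFjO3N2mac7u7synzuzN3Ku7vN3cus3dy9xmnN7tdYqrzO27zdu93u7tmKZ97d3dzM3MzMzKq7u6qonN7sU4re7exlvd3d7d7rhVuGvu3t3d3t3MzMyXeIZqjd3eyarO7uyHvd3d3d3rdUW5ae7d3N7u7tzM3LqXUyOs1pvd3Ny7yZve7d3e3uuVZap53t3c3d7u7M3dztyWRZhZyq3duZqpve7u7u7u27aGmni7q8vd3e7u3d3e7u3dqUvMq7qqvLrN3e7e7u7ct4aKiIZWis3e7u7u7u7u7u67i5vIZ6vNu7u7u7vN7cunhnqHdompnN7u7u7e7d7d7KvWV6k0rd26mZmZrMvMunZ2eYV6qnSt3u7dze3d3d1xrtuqlma93bqqmarN7cqqVVRYZ4q6a93d3c283e7u1wje7d3Ymt3cq8zLq97tqal2UjeImpjNzd7d3b3u7tlBWnSjiFWu3LubzdzM3dqau3Z3epiZjNyqzd7tzu7IQgViNSYxACaJmazd3d3bmbzJd4qdy6mt3M3e7szMyWQyW6vMvcZDEBNorNze7sib3JeIm87LzM3N3tyoiqqFM0jO7u7utlQ0NHibzN7tq97sqZic3Ly7zd7u7YeJmVZEjN3czeMAFIhmiZnM3dvO7u3cqZvcu7vKve3t3KiHnLeK3su5gAAXqEIkZ5u7ze3e7uyavMy7uauc3d3eua3uxlSJcwAgA2dBAAJVV5re3e7u6ZzLvKqamb3rvd3M3eyUVXmAAANWMQADeZlnrO7e7u2Z3bmrqs3d3clq3d3MuGFSSIZXenQ0VmVZvKu83d7d2q3uypq93t7a3avMyUNWYGYEeamtyYiIhxNpqYis3d3avd7dzd3u3e7N3NypY0VTaEOL3M3NvMu6YBJFVXre7tu83Nzu67y7zcvd3cujJoN3dYve3tzdzMzIEANUV77u68vd3d3bqszc3cyry4U4x3ZorN7t3u7MzdxjAmd5q87s26zd3d3c3N3dxAe6h2arZWi83e3M3dzN2ndRWbzd3u7Mut7e7u7svc25rZmqtXt2V83M3Mur7d3ad4VJq83e7ty67u7u3uye3e3LiZvKeqdnzcupq83t3dx2d2mpec7tvczu7u7t3H3szdu7u7upymW9yoZoze7d3JV4ebyXfd3N3czs3smsuMzN3dzMuqm7lFm6eGmpve7cyHhovcqI7t3d7My8u63sh5zd3My6h7y4IVd9zMuqzu7chmisyoRt7tzO7au8u93tgovLvMp1ndtiNo3N3cy7zdymaZrdyFnd3czM3beJZ6zGJ7y8zJV7zIZpyt7u7tzM3LWLu6rN2UbO2r7u23aZmKoinczdxmmXqqva7u7u7u3dtpzLhkZjeYcwKt7u7KqryoOd3M3aZ2nMvOze7u7u7u7IvN3cqJ3qVlADVp3u7Zm6tH3tze2oid3N283d3e7u7u3dy7q7zrZruGqVVovc3LvZS+7M3tyXzNzLzM3dzd3u25q7qrqL7t7dvu2pmIzu7u63vtzN3crM3N"/>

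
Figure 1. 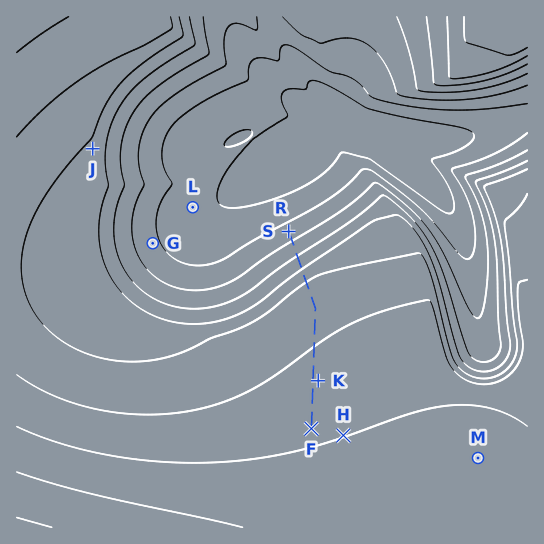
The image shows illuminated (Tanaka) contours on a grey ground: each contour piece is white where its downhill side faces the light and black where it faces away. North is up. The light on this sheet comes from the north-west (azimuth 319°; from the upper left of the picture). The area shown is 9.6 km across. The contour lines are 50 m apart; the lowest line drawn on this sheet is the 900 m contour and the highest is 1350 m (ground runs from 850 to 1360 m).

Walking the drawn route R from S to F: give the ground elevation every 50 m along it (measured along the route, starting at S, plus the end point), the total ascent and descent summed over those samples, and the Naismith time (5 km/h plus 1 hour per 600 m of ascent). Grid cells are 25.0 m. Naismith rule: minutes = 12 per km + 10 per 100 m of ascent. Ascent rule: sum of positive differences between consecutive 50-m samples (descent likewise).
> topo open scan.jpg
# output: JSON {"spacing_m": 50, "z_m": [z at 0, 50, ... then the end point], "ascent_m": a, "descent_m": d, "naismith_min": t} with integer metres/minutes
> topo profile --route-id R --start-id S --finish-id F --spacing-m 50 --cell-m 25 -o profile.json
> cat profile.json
{"spacing_m": 50, "z_m": [972, 979, 986, 994, 1001, 1009, 1017, 1026, 1034, 1043, 1052, 1061, 1071, 1080, 1090, 1099, 1109, 1120, 1130, 1140, 1149, 1154, 1157, 1160, 1162, 1164, 1167, 1169, 1171, 1173, 1176, 1178, 1179, 1181, 1183, 1185, 1186, 1188, 1190, 1191, 1193, 1194, 1196, 1197, 1199, 1200, 1202, 1203, 1204, 1206, 1207, 1208, 1210, 1211, 1212, 1214, 1215, 1216, 1217, 1219, 1220, 1221, 1223, 1224, 1225, 1227, 1228, 1229, 1230, 1232, 1233, 1234, 1236, 1237, 1238, 1240, 1241], "ascent_m": 269, "descent_m": 0, "naismith_min": 72}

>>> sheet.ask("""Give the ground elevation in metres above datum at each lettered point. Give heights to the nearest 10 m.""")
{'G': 960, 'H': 1250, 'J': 1140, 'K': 1220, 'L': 910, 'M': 1260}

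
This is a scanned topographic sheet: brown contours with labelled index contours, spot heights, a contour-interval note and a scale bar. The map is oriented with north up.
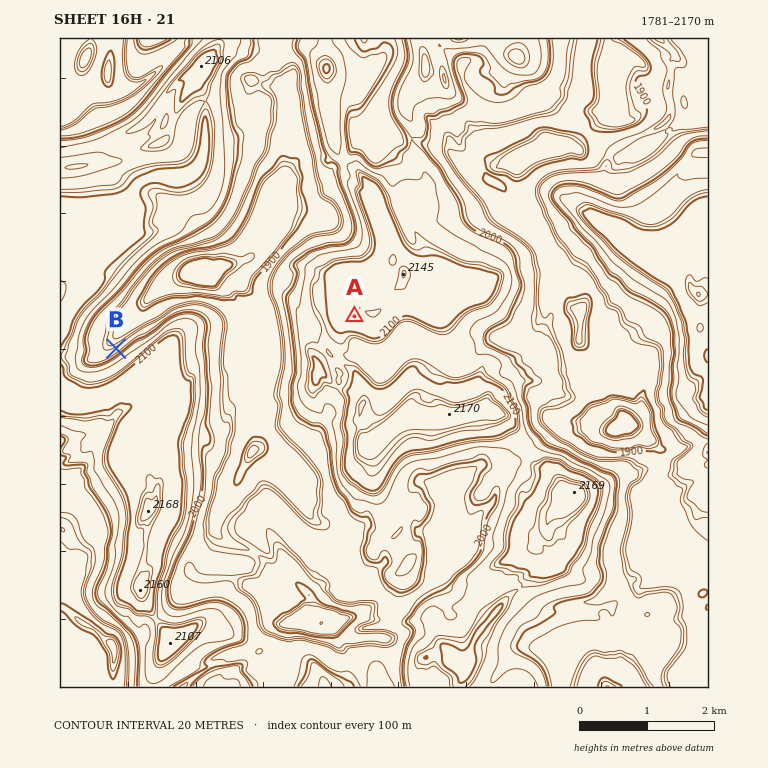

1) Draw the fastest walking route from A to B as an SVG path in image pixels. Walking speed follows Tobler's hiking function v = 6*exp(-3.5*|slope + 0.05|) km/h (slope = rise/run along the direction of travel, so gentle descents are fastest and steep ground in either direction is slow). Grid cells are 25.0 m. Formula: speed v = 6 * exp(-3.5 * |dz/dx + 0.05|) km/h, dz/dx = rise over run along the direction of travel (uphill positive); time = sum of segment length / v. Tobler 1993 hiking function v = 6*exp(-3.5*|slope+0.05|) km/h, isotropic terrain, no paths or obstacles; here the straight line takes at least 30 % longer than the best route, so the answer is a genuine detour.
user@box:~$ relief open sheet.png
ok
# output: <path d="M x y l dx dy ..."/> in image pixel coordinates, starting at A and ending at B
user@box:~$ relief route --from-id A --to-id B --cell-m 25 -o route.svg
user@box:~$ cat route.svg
<path d="M354 316l-30 0-3-1-4 0-10-5-13 0-4-2-5-5-3 2-2 0-3-2-7-7-3 2-24 0-7 3-47 0-17 9-12 11-13 7-4 4-10 5-7 6-10 6"/>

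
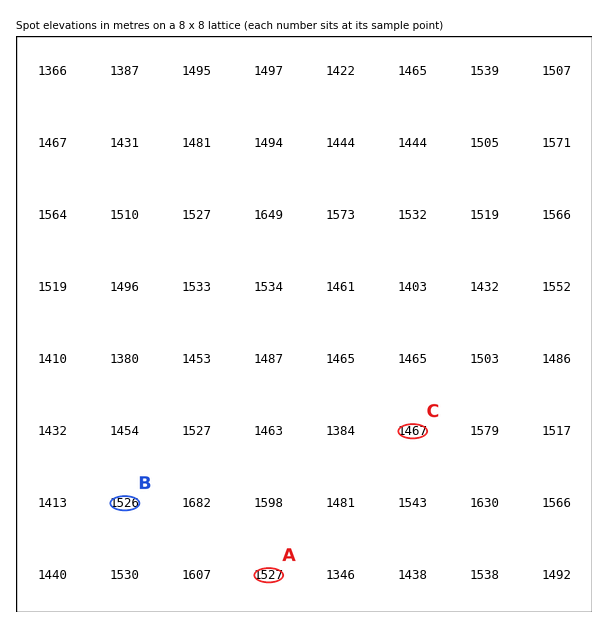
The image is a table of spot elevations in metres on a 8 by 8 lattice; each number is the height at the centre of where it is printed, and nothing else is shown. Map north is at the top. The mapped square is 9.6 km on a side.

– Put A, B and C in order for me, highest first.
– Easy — A B C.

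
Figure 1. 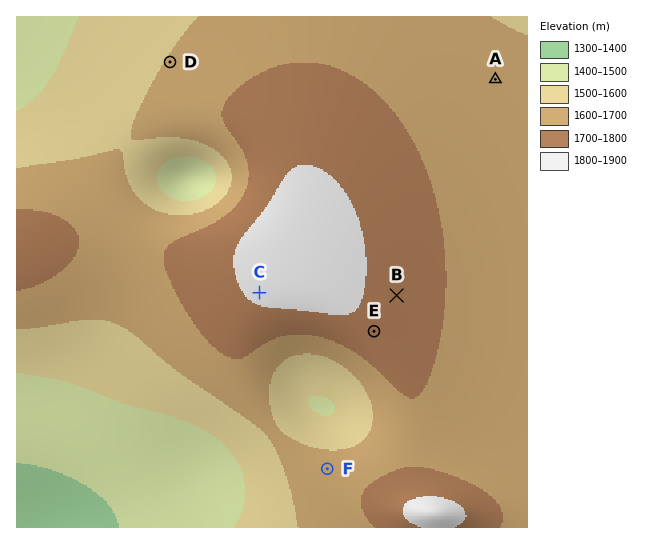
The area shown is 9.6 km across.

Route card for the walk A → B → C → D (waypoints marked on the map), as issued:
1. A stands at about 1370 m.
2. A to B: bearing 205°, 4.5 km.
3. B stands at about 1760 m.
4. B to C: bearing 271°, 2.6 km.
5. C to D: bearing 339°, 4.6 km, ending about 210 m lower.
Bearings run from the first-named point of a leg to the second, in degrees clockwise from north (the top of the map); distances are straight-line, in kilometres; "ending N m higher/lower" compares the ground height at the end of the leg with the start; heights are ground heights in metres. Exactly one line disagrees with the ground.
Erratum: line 1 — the height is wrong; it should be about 1620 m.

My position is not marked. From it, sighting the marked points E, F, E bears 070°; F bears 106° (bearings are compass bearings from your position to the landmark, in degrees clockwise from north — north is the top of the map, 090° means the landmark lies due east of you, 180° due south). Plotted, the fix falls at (142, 416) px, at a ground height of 1490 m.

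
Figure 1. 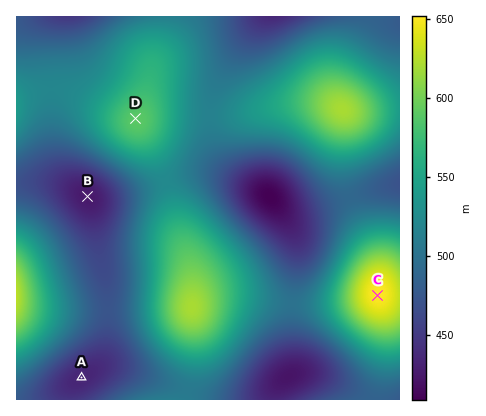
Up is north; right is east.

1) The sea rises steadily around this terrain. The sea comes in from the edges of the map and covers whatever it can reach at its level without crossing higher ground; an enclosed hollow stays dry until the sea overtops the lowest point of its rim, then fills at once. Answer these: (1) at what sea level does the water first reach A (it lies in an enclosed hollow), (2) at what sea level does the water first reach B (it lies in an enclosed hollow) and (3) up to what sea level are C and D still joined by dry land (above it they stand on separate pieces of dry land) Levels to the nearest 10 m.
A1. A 450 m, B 470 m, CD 500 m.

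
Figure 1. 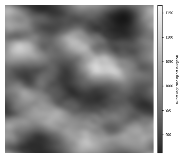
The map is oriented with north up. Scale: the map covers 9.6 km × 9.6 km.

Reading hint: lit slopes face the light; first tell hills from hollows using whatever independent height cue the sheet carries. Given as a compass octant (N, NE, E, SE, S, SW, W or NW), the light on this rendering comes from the S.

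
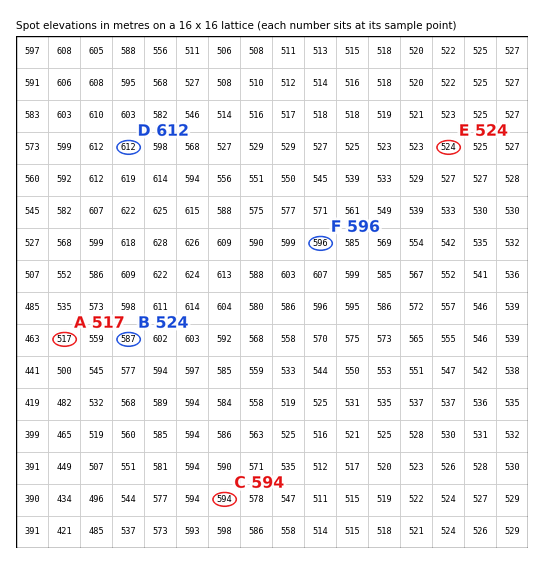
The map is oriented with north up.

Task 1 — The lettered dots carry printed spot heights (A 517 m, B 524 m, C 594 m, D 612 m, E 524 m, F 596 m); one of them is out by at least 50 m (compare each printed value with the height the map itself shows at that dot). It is B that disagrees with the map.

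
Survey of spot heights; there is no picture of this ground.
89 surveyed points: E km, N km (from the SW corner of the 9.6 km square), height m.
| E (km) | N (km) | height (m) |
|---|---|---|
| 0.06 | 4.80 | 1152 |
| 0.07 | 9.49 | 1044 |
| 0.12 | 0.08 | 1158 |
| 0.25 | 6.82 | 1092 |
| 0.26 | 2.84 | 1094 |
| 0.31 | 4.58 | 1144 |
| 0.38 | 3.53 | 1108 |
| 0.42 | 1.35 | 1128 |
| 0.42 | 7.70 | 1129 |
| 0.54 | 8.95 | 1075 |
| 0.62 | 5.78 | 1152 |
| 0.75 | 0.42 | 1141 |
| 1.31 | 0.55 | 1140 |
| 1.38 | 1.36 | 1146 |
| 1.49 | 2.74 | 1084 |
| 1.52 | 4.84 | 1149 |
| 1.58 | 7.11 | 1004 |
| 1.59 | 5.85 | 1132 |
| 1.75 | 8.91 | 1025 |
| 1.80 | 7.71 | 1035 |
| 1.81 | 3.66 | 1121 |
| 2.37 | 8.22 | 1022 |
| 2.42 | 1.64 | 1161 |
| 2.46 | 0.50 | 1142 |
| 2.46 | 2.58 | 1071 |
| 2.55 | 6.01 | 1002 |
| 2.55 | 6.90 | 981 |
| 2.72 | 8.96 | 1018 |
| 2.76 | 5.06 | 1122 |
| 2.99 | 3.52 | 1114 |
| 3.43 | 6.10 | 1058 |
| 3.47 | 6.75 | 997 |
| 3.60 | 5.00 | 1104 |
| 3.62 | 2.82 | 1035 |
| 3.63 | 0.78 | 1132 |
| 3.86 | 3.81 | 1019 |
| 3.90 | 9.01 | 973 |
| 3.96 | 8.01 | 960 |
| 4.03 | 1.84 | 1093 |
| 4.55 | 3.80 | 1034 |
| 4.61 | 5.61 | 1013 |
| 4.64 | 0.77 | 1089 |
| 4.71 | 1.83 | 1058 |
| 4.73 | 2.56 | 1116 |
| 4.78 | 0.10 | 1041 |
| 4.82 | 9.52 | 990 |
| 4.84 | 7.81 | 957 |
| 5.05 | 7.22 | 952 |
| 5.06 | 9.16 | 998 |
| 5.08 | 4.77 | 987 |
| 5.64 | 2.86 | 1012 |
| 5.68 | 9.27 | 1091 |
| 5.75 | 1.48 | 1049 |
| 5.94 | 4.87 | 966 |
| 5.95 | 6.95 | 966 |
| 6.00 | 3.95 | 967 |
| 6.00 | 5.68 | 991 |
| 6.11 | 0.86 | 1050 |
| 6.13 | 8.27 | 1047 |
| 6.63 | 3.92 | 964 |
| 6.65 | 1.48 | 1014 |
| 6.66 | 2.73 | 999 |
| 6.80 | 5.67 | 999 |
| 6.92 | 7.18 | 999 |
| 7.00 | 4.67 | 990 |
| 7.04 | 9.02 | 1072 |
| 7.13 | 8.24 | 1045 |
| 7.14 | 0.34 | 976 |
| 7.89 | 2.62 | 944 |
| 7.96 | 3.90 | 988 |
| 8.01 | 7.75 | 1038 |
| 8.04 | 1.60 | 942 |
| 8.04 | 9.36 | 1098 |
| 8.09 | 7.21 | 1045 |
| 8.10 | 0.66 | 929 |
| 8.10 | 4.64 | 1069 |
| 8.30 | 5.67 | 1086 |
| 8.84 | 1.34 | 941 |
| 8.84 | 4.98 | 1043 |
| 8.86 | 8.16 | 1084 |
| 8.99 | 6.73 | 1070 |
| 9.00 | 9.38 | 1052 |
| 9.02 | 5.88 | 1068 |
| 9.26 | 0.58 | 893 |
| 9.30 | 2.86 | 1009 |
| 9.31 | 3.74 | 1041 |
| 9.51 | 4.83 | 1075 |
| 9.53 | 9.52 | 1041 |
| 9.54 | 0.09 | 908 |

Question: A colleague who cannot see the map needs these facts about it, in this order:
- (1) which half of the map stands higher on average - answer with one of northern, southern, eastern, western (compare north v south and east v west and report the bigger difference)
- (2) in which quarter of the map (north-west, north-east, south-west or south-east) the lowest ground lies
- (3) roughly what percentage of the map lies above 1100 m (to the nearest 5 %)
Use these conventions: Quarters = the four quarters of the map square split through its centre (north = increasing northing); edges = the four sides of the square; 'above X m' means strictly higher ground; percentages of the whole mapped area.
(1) On average the western half of the map is the higher ground.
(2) The lowest ground is in the south-east quarter.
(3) Ground above 1100 m makes up about 25 % of the sheet.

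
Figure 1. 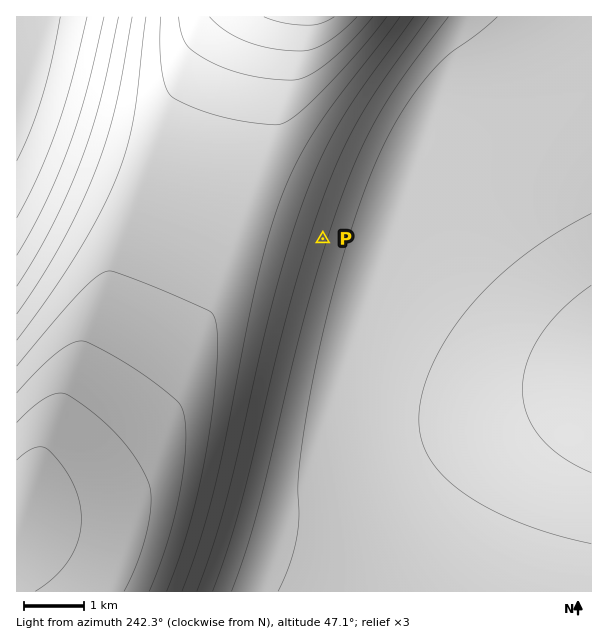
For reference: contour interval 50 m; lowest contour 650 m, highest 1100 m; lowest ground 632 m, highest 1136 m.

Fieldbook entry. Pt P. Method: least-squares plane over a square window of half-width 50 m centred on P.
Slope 10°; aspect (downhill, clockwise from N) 108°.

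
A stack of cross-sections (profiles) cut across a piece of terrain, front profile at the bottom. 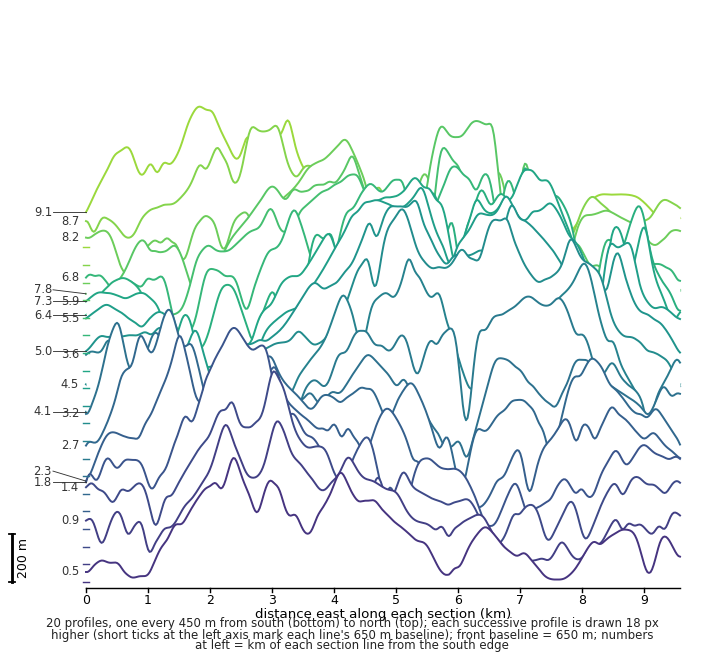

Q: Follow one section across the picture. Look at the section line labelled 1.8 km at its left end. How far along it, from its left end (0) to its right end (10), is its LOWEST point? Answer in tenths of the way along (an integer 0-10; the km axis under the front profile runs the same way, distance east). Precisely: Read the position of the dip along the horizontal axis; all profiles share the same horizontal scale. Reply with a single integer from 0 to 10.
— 7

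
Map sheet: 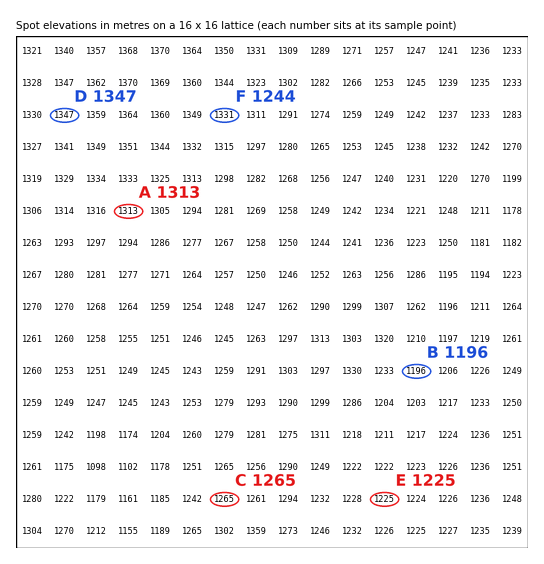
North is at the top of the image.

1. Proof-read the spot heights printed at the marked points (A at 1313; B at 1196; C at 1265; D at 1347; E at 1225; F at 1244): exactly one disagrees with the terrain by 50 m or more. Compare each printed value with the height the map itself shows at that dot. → F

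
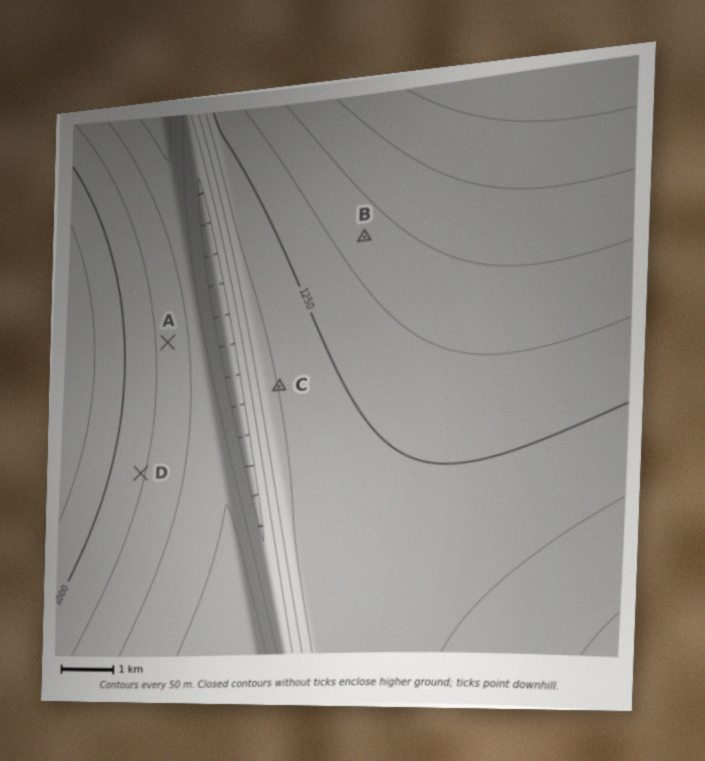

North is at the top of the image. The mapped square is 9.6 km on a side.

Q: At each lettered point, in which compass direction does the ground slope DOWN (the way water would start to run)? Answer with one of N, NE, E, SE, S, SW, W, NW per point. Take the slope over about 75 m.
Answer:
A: W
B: SW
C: W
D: W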